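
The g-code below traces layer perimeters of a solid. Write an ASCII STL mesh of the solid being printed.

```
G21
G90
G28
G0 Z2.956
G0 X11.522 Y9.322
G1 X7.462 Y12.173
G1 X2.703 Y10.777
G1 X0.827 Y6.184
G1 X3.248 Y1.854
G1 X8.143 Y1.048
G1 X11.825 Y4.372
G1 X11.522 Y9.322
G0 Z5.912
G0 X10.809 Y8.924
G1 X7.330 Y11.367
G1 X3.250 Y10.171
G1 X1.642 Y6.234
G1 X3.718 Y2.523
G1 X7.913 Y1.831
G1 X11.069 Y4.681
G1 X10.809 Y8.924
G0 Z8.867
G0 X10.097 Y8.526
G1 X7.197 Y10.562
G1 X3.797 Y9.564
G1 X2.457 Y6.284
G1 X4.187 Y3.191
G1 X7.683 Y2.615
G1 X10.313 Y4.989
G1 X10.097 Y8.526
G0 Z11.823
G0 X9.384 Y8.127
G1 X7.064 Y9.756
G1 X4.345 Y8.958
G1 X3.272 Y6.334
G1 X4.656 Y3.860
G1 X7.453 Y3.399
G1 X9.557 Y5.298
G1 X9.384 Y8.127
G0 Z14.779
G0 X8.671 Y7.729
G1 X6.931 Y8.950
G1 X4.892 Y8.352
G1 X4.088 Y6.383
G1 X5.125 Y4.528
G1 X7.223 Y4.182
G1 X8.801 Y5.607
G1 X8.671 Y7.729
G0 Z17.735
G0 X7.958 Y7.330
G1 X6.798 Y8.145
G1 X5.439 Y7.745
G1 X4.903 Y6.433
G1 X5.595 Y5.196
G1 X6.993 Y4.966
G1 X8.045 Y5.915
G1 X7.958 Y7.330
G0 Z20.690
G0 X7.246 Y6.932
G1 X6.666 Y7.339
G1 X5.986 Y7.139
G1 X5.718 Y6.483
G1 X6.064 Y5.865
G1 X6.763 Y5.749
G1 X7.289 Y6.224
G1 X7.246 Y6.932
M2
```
solid part
  facet normal 0.0000 0.0000 -1.0000
    outer loop
      vertex 2.156 11.383 0.000
      vertex 7.595 12.979 0.000
      vertex 12.235 9.721 0.000
    endloop
  endfacet
  facet normal 0.0000 0.0000 -1.0000
    outer loop
      vertex 0.012 6.134 0.000
      vertex 2.156 11.383 0.000
      vertex 12.235 9.721 0.000
    endloop
  endfacet
  facet normal 0.0000 0.0000 -1.0000
    outer loop
      vertex 2.779 1.186 0.000
      vertex 0.012 6.134 0.000
      vertex 12.235 9.721 0.000
    endloop
  endfacet
  facet normal 0.0000 0.0000 -1.0000
    outer loop
      vertex 8.373 0.264 0.000
      vertex 2.779 1.186 0.000
      vertex 12.235 9.721 0.000
    endloop
  endfacet
  facet normal 0.0000 0.0000 -1.0000
    outer loop
      vertex 12.581 4.063 0.000
      vertex 8.373 0.264 0.000
      vertex 12.235 9.721 0.000
    endloop
  endfacet
  facet normal 0.5576 0.7942 0.2415
    outer loop
      vertex 12.235 9.721 0.000
      vertex 7.595 12.979 0.000
      vertex 6.533 6.533 23.646
    endloop
  endfacet
  facet normal -0.2732 0.9311 0.2416
    outer loop
      vertex 7.595 12.979 0.000
      vertex 2.156 11.383 0.000
      vertex 6.533 6.533 23.646
    endloop
  endfacet
  facet normal -0.8983 0.3669 0.2415
    outer loop
      vertex 2.156 11.383 0.000
      vertex 0.012 6.134 0.000
      vertex 6.533 6.533 23.646
    endloop
  endfacet
  facet normal -0.8470 -0.4736 0.2416
    outer loop
      vertex 0.012 6.134 0.000
      vertex 2.779 1.186 0.000
      vertex 6.533 6.533 23.646
    endloop
  endfacet
  facet normal -0.1578 -0.9575 0.2416
    outer loop
      vertex 2.779 1.186 0.000
      vertex 8.373 0.264 0.000
      vertex 6.533 6.533 23.646
    endloop
  endfacet
  facet normal 0.6503 -0.7203 0.2416
    outer loop
      vertex 8.373 0.264 0.000
      vertex 12.581 4.063 0.000
      vertex 6.533 6.533 23.646
    endloop
  endfacet
  facet normal 0.9686 0.0592 0.2415
    outer loop
      vertex 12.581 4.063 0.000
      vertex 12.235 9.721 0.000
      vertex 6.533 6.533 23.646
    endloop
  endfacet
endsolid part

The G0 Z moves step by Δz≈2.956 mm. The G1 loops shrink linearly with z, so the solid tapers from its base footprint up to z≈23.6. Closing with a flat bottom cap and the tapered top and triangulating gives 12 facets — a regular 7-sided pyramid, base circumscribed radius ≈ 6.53 mm, apex at z ≈ 23.6 mm.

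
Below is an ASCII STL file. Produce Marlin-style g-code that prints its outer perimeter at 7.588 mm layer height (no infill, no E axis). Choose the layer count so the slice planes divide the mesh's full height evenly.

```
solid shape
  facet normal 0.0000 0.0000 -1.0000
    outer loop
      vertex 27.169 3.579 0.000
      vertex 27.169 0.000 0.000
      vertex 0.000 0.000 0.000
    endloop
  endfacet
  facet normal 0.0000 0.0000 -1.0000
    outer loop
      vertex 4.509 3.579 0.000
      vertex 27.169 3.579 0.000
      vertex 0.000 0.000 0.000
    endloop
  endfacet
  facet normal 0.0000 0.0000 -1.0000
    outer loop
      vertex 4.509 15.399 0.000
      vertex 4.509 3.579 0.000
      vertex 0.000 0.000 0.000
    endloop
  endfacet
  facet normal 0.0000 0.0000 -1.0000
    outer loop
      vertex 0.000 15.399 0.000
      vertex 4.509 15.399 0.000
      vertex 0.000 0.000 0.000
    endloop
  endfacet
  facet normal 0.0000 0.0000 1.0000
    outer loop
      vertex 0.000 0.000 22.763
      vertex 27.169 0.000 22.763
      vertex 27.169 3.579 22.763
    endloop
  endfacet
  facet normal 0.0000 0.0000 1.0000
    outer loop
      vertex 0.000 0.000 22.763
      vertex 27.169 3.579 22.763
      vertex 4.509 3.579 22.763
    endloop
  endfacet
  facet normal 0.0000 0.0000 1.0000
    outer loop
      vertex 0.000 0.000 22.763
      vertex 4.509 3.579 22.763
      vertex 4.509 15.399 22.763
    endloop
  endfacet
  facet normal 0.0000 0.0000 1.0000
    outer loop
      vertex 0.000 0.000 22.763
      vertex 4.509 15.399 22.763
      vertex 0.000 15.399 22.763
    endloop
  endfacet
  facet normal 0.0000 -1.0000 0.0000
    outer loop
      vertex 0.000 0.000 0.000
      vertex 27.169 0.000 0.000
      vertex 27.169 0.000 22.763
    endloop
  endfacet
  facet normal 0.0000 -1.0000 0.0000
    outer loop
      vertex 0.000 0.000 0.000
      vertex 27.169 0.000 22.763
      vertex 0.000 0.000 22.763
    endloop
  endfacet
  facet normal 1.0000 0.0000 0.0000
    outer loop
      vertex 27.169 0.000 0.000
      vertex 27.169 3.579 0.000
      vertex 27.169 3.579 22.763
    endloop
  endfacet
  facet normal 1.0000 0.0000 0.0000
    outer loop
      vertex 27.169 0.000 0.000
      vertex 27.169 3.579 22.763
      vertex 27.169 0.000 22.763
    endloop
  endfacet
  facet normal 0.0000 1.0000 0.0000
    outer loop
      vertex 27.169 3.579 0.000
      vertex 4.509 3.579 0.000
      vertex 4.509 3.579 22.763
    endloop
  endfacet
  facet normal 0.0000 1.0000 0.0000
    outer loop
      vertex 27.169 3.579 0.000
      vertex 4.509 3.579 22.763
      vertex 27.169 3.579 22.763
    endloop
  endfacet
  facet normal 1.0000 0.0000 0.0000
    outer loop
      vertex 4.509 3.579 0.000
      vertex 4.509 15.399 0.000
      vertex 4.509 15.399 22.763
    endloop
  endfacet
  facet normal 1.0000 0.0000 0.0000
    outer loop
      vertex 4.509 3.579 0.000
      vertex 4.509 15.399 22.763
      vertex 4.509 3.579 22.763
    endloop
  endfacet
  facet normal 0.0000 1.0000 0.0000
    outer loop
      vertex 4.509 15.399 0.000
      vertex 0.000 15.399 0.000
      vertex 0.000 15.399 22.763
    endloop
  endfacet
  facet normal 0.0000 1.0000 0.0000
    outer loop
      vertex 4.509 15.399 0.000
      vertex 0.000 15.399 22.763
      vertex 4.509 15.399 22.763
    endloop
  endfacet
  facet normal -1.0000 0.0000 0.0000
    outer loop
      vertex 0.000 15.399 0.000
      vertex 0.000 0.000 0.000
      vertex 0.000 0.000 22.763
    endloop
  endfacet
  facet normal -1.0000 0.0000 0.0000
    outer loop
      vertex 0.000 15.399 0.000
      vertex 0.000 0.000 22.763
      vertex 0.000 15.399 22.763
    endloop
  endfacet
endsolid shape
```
; perimeter-only toolpath
G21 ; units = mm
G90 ; absolute positioning
G28 ; home
; layer 1
G0 Z7.588
G0 X0.000 Y0.000
G1 X27.169 Y0.000
G1 X27.169 Y3.579
G1 X4.509 Y3.579
G1 X4.509 Y15.399
G1 X0.000 Y15.399
G1 X0.000 Y0.000
; layer 2
G0 Z15.175
G0 X0.000 Y0.000
G1 X27.169 Y0.000
G1 X27.169 Y3.579
G1 X4.509 Y3.579
G1 X4.509 Y15.399
G1 X0.000 Y15.399
G1 X0.000 Y0.000
; layer 3
G0 Z22.763
G0 X0.000 Y0.000
G1 X27.169 Y0.000
G1 X27.169 Y3.579
G1 X4.509 Y3.579
G1 X4.509 Y15.399
G1 X0.000 Y15.399
G1 X0.000 Y0.000
M2 ; end

The solid is an L-shaped prism: outer 27.2 × 15.4 mm, arm thicknesses ≈ 3.58 mm (horizontal) and 4.51 mm (vertical), extruded 22.8 mm in z. Slicing at Δz = 7.588 mm — 3 equal slices spanning the solid's height, so layer i sits at z = i·h/3 — gives 3 non-empty perimeters. Each is a 6-segment closed polygon; G0 lifts to the layer z and rapids to the start vertex, then G1 traces the edges.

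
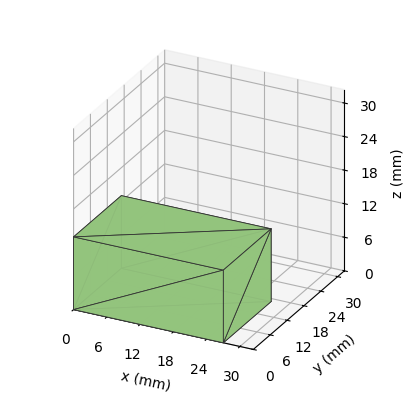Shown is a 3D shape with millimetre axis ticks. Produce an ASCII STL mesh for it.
Reading the render: the shape is a rectangular box, roughly 27 × 17 mm footprint and 13 mm tall (dimensions read to the nearest mm from the axis ticks). For the STL, each face is triangulated and given an outward normal.

solid part
  facet normal 0.0000 0.0000 -1.0000
    outer loop
      vertex 27.00 17.00 0.00
      vertex 27.00 0.00 0.00
      vertex 0.00 0.00 0.00
    endloop
  endfacet
  facet normal 0.0000 0.0000 -1.0000
    outer loop
      vertex 0.00 17.00 0.00
      vertex 27.00 17.00 0.00
      vertex 0.00 0.00 0.00
    endloop
  endfacet
  facet normal 0.0000 0.0000 1.0000
    outer loop
      vertex 0.00 0.00 13.00
      vertex 27.00 0.00 13.00
      vertex 27.00 17.00 13.00
    endloop
  endfacet
  facet normal 0.0000 0.0000 1.0000
    outer loop
      vertex 0.00 0.00 13.00
      vertex 27.00 17.00 13.00
      vertex 0.00 17.00 13.00
    endloop
  endfacet
  facet normal 0.0000 -1.0000 0.0000
    outer loop
      vertex 0.00 0.00 0.00
      vertex 27.00 0.00 0.00
      vertex 27.00 0.00 13.00
    endloop
  endfacet
  facet normal 0.0000 -1.0000 0.0000
    outer loop
      vertex 0.00 0.00 0.00
      vertex 27.00 0.00 13.00
      vertex 0.00 0.00 13.00
    endloop
  endfacet
  facet normal 0.0000 1.0000 0.0000
    outer loop
      vertex 27.00 17.00 13.00
      vertex 27.00 17.00 0.00
      vertex 0.00 17.00 0.00
    endloop
  endfacet
  facet normal 0.0000 1.0000 0.0000
    outer loop
      vertex 0.00 17.00 13.00
      vertex 27.00 17.00 13.00
      vertex 0.00 17.00 0.00
    endloop
  endfacet
  facet normal -1.0000 0.0000 0.0000
    outer loop
      vertex 0.00 17.00 13.00
      vertex 0.00 17.00 0.00
      vertex 0.00 0.00 0.00
    endloop
  endfacet
  facet normal -1.0000 0.0000 0.0000
    outer loop
      vertex 0.00 0.00 13.00
      vertex 0.00 17.00 13.00
      vertex 0.00 0.00 0.00
    endloop
  endfacet
  facet normal 1.0000 0.0000 0.0000
    outer loop
      vertex 27.00 0.00 0.00
      vertex 27.00 17.00 0.00
      vertex 27.00 17.00 13.00
    endloop
  endfacet
  facet normal 1.0000 0.0000 0.0000
    outer loop
      vertex 27.00 0.00 0.00
      vertex 27.00 17.00 13.00
      vertex 27.00 0.00 13.00
    endloop
  endfacet
endsolid part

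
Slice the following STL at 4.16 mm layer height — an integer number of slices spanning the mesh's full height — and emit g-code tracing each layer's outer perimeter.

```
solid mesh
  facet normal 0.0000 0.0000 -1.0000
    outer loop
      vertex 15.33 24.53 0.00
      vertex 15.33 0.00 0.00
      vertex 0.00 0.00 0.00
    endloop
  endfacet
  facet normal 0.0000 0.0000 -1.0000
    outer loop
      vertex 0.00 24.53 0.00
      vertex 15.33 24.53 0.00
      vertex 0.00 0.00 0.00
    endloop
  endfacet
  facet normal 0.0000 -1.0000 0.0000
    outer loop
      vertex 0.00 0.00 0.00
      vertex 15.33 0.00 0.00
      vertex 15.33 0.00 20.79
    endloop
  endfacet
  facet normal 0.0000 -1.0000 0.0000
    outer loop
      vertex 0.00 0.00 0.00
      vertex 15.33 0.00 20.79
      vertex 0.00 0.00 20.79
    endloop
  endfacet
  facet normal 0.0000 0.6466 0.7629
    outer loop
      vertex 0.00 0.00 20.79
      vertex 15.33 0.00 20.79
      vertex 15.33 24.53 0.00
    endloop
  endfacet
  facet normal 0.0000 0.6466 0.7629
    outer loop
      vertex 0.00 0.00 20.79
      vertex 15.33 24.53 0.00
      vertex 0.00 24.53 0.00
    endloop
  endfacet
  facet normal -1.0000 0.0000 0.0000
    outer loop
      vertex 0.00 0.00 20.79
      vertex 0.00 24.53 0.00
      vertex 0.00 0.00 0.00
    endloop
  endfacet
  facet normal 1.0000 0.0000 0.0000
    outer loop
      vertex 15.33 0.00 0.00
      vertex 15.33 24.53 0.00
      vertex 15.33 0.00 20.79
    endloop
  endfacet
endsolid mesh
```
; perimeter-only toolpath
G21 ; units = mm
G90 ; absolute positioning
G28 ; home
; layer 1
G0 Z4.16
G0 X0.00 Y0.00
G1 X15.33 Y0.00
G1 X15.33 Y19.62
G1 X0.00 Y19.62
G1 X0.00 Y0.00
; layer 2
G0 Z8.32
G0 X0.00 Y0.00
G1 X15.33 Y0.00
G1 X15.33 Y14.72
G1 X0.00 Y14.72
G1 X0.00 Y0.00
; layer 3
G0 Z12.47
G0 X0.00 Y0.00
G1 X15.33 Y0.00
G1 X15.33 Y9.81
G1 X0.00 Y9.81
G1 X0.00 Y0.00
; layer 4
G0 Z16.63
G0 X0.00 Y0.00
G1 X15.33 Y0.00
G1 X15.33 Y4.91
G1 X0.00 Y4.91
G1 X0.00 Y0.00
M2 ; end

The solid is a wedge (ramp): 15.3 × 24.5 mm base, rising to 20.8 mm along the y=0 edge and sloping linearly to z=0 at y=24.5. Slicing at Δz = 4.16 mm — 5 equal slices spanning the solid's height, so layer i sits at z = i·h/5 — gives 4 non-empty perimeters. Each is a 4-segment closed polygon; G0 lifts to the layer z and rapids to the start vertex, then G1 traces the edges. The cross-section shrinks linearly with z (the slice at the apex is degenerate and omitted).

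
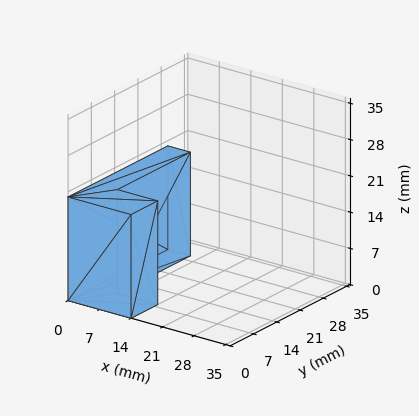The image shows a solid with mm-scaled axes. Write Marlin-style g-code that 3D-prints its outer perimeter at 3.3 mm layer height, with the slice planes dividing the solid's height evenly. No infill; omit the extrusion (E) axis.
Reading the render: the shape is an L-shaped prism: outer 14 × 30 mm, arm thicknesses ≈ 8 mm (horizontal) and 5 mm (vertical), extruded 20 mm in z (dimensions read to the nearest mm from the axis ticks). For the g-code, the solid's height is divided into equal slices at the stated Δz and each level perimeter traced with G1 moves after a G0 lift.

; perimeter-only toolpath
G21 ; units = mm
G90 ; absolute positioning
G28 ; home
; layer 1
G0 Z3.3
G0 X0.0 Y0.0
G1 X14.0 Y0.0
G1 X14.0 Y8.0
G1 X5.0 Y8.0
G1 X5.0 Y30.0
G1 X0.0 Y30.0
G1 X0.0 Y0.0
; layer 2
G0 Z6.7
G0 X0.0 Y0.0
G1 X14.0 Y0.0
G1 X14.0 Y8.0
G1 X5.0 Y8.0
G1 X5.0 Y30.0
G1 X0.0 Y30.0
G1 X0.0 Y0.0
; layer 3
G0 Z10.0
G0 X0.0 Y0.0
G1 X14.0 Y0.0
G1 X14.0 Y8.0
G1 X5.0 Y8.0
G1 X5.0 Y30.0
G1 X0.0 Y30.0
G1 X0.0 Y0.0
; layer 4
G0 Z13.3
G0 X0.0 Y0.0
G1 X14.0 Y0.0
G1 X14.0 Y8.0
G1 X5.0 Y8.0
G1 X5.0 Y30.0
G1 X0.0 Y30.0
G1 X0.0 Y0.0
; layer 5
G0 Z16.7
G0 X0.0 Y0.0
G1 X14.0 Y0.0
G1 X14.0 Y8.0
G1 X5.0 Y8.0
G1 X5.0 Y30.0
G1 X0.0 Y30.0
G1 X0.0 Y0.0
; layer 6
G0 Z20.0
G0 X0.0 Y0.0
G1 X14.0 Y0.0
G1 X14.0 Y8.0
G1 X5.0 Y8.0
G1 X5.0 Y30.0
G1 X0.0 Y30.0
G1 X0.0 Y0.0
M2 ; end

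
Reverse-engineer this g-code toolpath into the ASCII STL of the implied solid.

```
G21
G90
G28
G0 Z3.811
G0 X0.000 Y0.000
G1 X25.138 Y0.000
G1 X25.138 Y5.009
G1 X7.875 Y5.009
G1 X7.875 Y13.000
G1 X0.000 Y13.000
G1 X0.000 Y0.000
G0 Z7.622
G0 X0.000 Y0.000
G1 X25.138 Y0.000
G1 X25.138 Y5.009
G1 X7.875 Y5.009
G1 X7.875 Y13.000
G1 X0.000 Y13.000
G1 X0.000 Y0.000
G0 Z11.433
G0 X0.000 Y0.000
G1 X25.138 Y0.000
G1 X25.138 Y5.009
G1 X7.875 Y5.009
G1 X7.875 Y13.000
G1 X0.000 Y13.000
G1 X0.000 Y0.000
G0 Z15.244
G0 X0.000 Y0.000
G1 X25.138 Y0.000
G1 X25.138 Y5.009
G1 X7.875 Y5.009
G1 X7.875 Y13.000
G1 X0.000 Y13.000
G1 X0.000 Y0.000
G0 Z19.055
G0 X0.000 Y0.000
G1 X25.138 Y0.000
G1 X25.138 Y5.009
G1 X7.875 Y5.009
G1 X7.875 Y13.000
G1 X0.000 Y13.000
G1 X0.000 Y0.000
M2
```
solid part
  facet normal 0.0000 0.0000 -1.0000
    outer loop
      vertex 25.138 5.009 0.000
      vertex 25.138 0.000 0.000
      vertex 0.000 0.000 0.000
    endloop
  endfacet
  facet normal 0.0000 0.0000 -1.0000
    outer loop
      vertex 7.875 5.009 0.000
      vertex 25.138 5.009 0.000
      vertex 0.000 0.000 0.000
    endloop
  endfacet
  facet normal 0.0000 0.0000 -1.0000
    outer loop
      vertex 7.875 13.000 0.000
      vertex 7.875 5.009 0.000
      vertex 0.000 0.000 0.000
    endloop
  endfacet
  facet normal 0.0000 0.0000 -1.0000
    outer loop
      vertex 0.000 13.000 0.000
      vertex 7.875 13.000 0.000
      vertex 0.000 0.000 0.000
    endloop
  endfacet
  facet normal 0.0000 0.0000 1.0000
    outer loop
      vertex 0.000 0.000 19.055
      vertex 25.138 0.000 19.055
      vertex 25.138 5.009 19.055
    endloop
  endfacet
  facet normal 0.0000 0.0000 1.0000
    outer loop
      vertex 0.000 0.000 19.055
      vertex 25.138 5.009 19.055
      vertex 7.875 5.009 19.055
    endloop
  endfacet
  facet normal 0.0000 0.0000 1.0000
    outer loop
      vertex 0.000 0.000 19.055
      vertex 7.875 5.009 19.055
      vertex 7.875 13.000 19.055
    endloop
  endfacet
  facet normal 0.0000 0.0000 1.0000
    outer loop
      vertex 0.000 0.000 19.055
      vertex 7.875 13.000 19.055
      vertex 0.000 13.000 19.055
    endloop
  endfacet
  facet normal 0.0000 -1.0000 0.0000
    outer loop
      vertex 0.000 0.000 0.000
      vertex 25.138 0.000 0.000
      vertex 25.138 0.000 19.055
    endloop
  endfacet
  facet normal 0.0000 -1.0000 0.0000
    outer loop
      vertex 0.000 0.000 0.000
      vertex 25.138 0.000 19.055
      vertex 0.000 0.000 19.055
    endloop
  endfacet
  facet normal 1.0000 0.0000 0.0000
    outer loop
      vertex 25.138 0.000 0.000
      vertex 25.138 5.009 0.000
      vertex 25.138 5.009 19.055
    endloop
  endfacet
  facet normal 1.0000 0.0000 0.0000
    outer loop
      vertex 25.138 0.000 0.000
      vertex 25.138 5.009 19.055
      vertex 25.138 0.000 19.055
    endloop
  endfacet
  facet normal 0.0000 1.0000 0.0000
    outer loop
      vertex 25.138 5.009 0.000
      vertex 7.875 5.009 0.000
      vertex 7.875 5.009 19.055
    endloop
  endfacet
  facet normal 0.0000 1.0000 0.0000
    outer loop
      vertex 25.138 5.009 0.000
      vertex 7.875 5.009 19.055
      vertex 25.138 5.009 19.055
    endloop
  endfacet
  facet normal 1.0000 0.0000 0.0000
    outer loop
      vertex 7.875 5.009 0.000
      vertex 7.875 13.000 0.000
      vertex 7.875 13.000 19.055
    endloop
  endfacet
  facet normal 1.0000 0.0000 0.0000
    outer loop
      vertex 7.875 5.009 0.000
      vertex 7.875 13.000 19.055
      vertex 7.875 5.009 19.055
    endloop
  endfacet
  facet normal 0.0000 1.0000 0.0000
    outer loop
      vertex 7.875 13.000 0.000
      vertex 0.000 13.000 0.000
      vertex 0.000 13.000 19.055
    endloop
  endfacet
  facet normal 0.0000 1.0000 0.0000
    outer loop
      vertex 7.875 13.000 0.000
      vertex 0.000 13.000 19.055
      vertex 7.875 13.000 19.055
    endloop
  endfacet
  facet normal -1.0000 0.0000 0.0000
    outer loop
      vertex 0.000 13.000 0.000
      vertex 0.000 0.000 0.000
      vertex 0.000 0.000 19.055
    endloop
  endfacet
  facet normal -1.0000 0.0000 0.0000
    outer loop
      vertex 0.000 13.000 0.000
      vertex 0.000 0.000 19.055
      vertex 0.000 13.000 19.055
    endloop
  endfacet
endsolid part

The G0 Z moves step by Δz≈3.811 mm. Every layer's G1 loop is the same polygon, so the solid is a straight extrusion of it from z=0 to z≈19.1. Closing with flat bottom and top caps and triangulating gives 20 facets — an L-shaped prism: outer 25.1 × 13 mm, arm thicknesses ≈ 5.01 mm (horizontal) and 7.88 mm (vertical), extruded 19.1 mm in z.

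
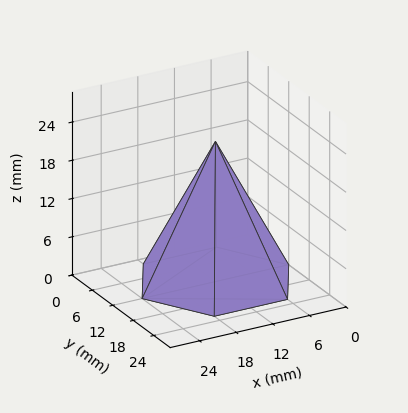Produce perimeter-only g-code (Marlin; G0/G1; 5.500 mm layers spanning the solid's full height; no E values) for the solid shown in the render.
Reading the render: the shape is a regular 6-sided pyramid, base circumscribed radius ≈ 12 mm, apex at z ≈ 22 mm (dimensions read to the nearest mm from the axis ticks). For the g-code, the solid's height is divided into equal slices at the stated Δz and each level perimeter traced with G1 moves after a G0 lift.

; perimeter-only toolpath
G21 ; units = mm
G90 ; absolute positioning
G28 ; home
; layer 1
G0 Z5.500
G0 X21.000 Y12.000
G1 X16.500 Y19.794
G1 X7.500 Y19.794
G1 X3.000 Y12.000
G1 X7.500 Y4.206
G1 X16.500 Y4.206
G1 X21.000 Y12.000
; layer 2
G0 Z11.000
G0 X18.000 Y12.000
G1 X15.000 Y17.196
G1 X9.000 Y17.196
G1 X6.000 Y12.000
G1 X9.000 Y6.804
G1 X15.000 Y6.804
G1 X18.000 Y12.000
; layer 3
G0 Z16.500
G0 X15.000 Y12.000
G1 X13.500 Y14.598
G1 X10.500 Y14.598
G1 X9.000 Y12.000
G1 X10.500 Y9.402
G1 X13.500 Y9.402
G1 X15.000 Y12.000
M2 ; end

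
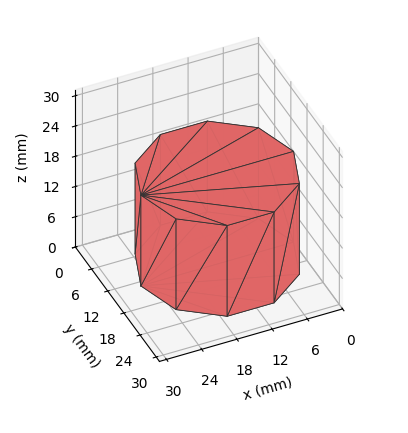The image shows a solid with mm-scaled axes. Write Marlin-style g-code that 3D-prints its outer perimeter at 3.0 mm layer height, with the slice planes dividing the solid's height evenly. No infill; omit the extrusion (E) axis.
Reading the render: the shape is a regular 10-sided prism (a cylinder approximated with 10 flat sides), circumscribed radius ≈ 13 mm, height ≈ 18 mm (dimensions read to the nearest mm from the axis ticks). For the g-code, the solid's height is divided into equal slices at the stated Δz and each level perimeter traced with G1 moves after a G0 lift.

; perimeter-only toolpath
G21 ; units = mm
G90 ; absolute positioning
G28 ; home
; layer 1
G0 Z3.0
G0 X26.0 Y13.0
G1 X23.5 Y20.6
G1 X17.0 Y25.4
G1 X9.0 Y25.4
G1 X2.5 Y20.6
G1 X0.0 Y13.0
G1 X2.5 Y5.4
G1 X9.0 Y0.6
G1 X17.0 Y0.6
G1 X23.5 Y5.4
G1 X26.0 Y13.0
; layer 2
G0 Z6.0
G0 X26.0 Y13.0
G1 X23.5 Y20.6
G1 X17.0 Y25.4
G1 X9.0 Y25.4
G1 X2.5 Y20.6
G1 X0.0 Y13.0
G1 X2.5 Y5.4
G1 X9.0 Y0.6
G1 X17.0 Y0.6
G1 X23.5 Y5.4
G1 X26.0 Y13.0
; layer 3
G0 Z9.0
G0 X26.0 Y13.0
G1 X23.5 Y20.6
G1 X17.0 Y25.4
G1 X9.0 Y25.4
G1 X2.5 Y20.6
G1 X0.0 Y13.0
G1 X2.5 Y5.4
G1 X9.0 Y0.6
G1 X17.0 Y0.6
G1 X23.5 Y5.4
G1 X26.0 Y13.0
; layer 4
G0 Z12.0
G0 X26.0 Y13.0
G1 X23.5 Y20.6
G1 X17.0 Y25.4
G1 X9.0 Y25.4
G1 X2.5 Y20.6
G1 X0.0 Y13.0
G1 X2.5 Y5.4
G1 X9.0 Y0.6
G1 X17.0 Y0.6
G1 X23.5 Y5.4
G1 X26.0 Y13.0
; layer 5
G0 Z15.0
G0 X26.0 Y13.0
G1 X23.5 Y20.6
G1 X17.0 Y25.4
G1 X9.0 Y25.4
G1 X2.5 Y20.6
G1 X0.0 Y13.0
G1 X2.5 Y5.4
G1 X9.0 Y0.6
G1 X17.0 Y0.6
G1 X23.5 Y5.4
G1 X26.0 Y13.0
; layer 6
G0 Z18.0
G0 X26.0 Y13.0
G1 X23.5 Y20.6
G1 X17.0 Y25.4
G1 X9.0 Y25.4
G1 X2.5 Y20.6
G1 X0.0 Y13.0
G1 X2.5 Y5.4
G1 X9.0 Y0.6
G1 X17.0 Y0.6
G1 X23.5 Y5.4
G1 X26.0 Y13.0
M2 ; end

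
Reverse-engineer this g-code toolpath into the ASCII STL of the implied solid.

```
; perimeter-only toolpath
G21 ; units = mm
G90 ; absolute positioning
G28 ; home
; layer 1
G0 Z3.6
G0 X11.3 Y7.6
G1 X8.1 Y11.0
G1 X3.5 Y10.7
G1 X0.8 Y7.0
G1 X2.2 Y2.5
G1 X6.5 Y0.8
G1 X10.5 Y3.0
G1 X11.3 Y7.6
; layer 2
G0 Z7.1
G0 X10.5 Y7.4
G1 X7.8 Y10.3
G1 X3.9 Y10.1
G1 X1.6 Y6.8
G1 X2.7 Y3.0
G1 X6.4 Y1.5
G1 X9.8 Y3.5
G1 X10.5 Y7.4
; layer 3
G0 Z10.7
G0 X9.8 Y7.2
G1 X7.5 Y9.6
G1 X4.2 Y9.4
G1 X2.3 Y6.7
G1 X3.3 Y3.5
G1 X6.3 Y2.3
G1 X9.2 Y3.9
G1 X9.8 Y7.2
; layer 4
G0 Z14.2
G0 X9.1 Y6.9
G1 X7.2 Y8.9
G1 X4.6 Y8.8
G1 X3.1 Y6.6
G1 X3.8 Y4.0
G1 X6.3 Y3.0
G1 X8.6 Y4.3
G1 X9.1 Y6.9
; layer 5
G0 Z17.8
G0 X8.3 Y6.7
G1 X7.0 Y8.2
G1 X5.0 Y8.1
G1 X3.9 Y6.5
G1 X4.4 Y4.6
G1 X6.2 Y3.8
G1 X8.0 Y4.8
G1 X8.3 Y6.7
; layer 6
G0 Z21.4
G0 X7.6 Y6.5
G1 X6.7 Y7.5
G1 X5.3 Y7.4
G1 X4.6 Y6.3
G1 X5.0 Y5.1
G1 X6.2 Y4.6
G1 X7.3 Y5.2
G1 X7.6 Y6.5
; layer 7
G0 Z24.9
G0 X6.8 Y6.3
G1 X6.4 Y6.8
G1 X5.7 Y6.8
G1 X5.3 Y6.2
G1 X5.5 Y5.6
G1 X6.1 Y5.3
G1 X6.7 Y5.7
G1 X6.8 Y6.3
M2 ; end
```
solid part
  facet normal 0.0000 0.0000 -1.0000
    outer loop
      vertex 3.1 11.4 0.0
      vertex 8.4 11.7 0.0
      vertex 12.0 7.8 0.0
    endloop
  endfacet
  facet normal 0.0000 0.0000 -1.0000
    outer loop
      vertex 0.1 7.1 0.0
      vertex 3.1 11.4 0.0
      vertex 12.0 7.8 0.0
    endloop
  endfacet
  facet normal 0.0000 0.0000 -1.0000
    outer loop
      vertex 1.6 2.0 0.0
      vertex 0.1 7.1 0.0
      vertex 12.0 7.8 0.0
    endloop
  endfacet
  facet normal 0.0000 0.0000 -1.0000
    outer loop
      vertex 6.5 0.0 0.0
      vertex 1.6 2.0 0.0
      vertex 12.0 7.8 0.0
    endloop
  endfacet
  facet normal 0.0000 0.0000 -1.0000
    outer loop
      vertex 11.1 2.6 0.0
      vertex 6.5 0.0 0.0
      vertex 12.0 7.8 0.0
    endloop
  endfacet
  facet normal 0.7215 0.6660 0.1891
    outer loop
      vertex 12.0 7.8 0.0
      vertex 8.4 11.7 0.0
      vertex 6.1 6.1 28.5
    endloop
  endfacet
  facet normal -0.0555 0.9806 0.1882
    outer loop
      vertex 8.4 11.7 0.0
      vertex 3.1 11.4 0.0
      vertex 6.1 6.1 28.5
    endloop
  endfacet
  facet normal -0.8053 0.5618 0.1893
    outer loop
      vertex 3.1 11.4 0.0
      vertex 0.1 7.1 0.0
      vertex 6.1 6.1 28.5
    endloop
  endfacet
  facet normal -0.9421 -0.2771 0.1886
    outer loop
      vertex 0.1 7.1 0.0
      vertex 1.6 2.0 0.0
      vertex 6.1 6.1 28.5
    endloop
  endfacet
  facet normal -0.3711 -0.9091 0.1894
    outer loop
      vertex 1.6 2.0 0.0
      vertex 6.5 0.0 0.0
      vertex 6.1 6.1 28.5
    endloop
  endfacet
  facet normal 0.4831 -0.8548 0.1897
    outer loop
      vertex 6.5 0.0 0.0
      vertex 11.1 2.6 0.0
      vertex 6.1 6.1 28.5
    endloop
  endfacet
  facet normal 0.9673 -0.1674 0.1903
    outer loop
      vertex 11.1 2.6 0.0
      vertex 12.0 7.8 0.0
      vertex 6.1 6.1 28.5
    endloop
  endfacet
endsolid part

The G0 Z moves step by Δz≈3.6 mm. The G1 loops shrink linearly with z, so the solid tapers from its base footprint up to z≈28.5. Closing with a flat bottom cap and the tapered top and triangulating gives 12 facets — a regular 7-sided pyramid, base circumscribed radius ≈ 6.1 mm, apex at z ≈ 28.5 mm.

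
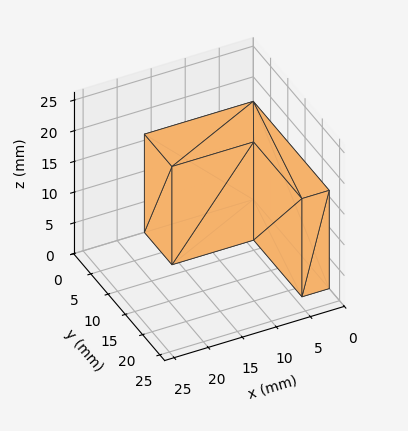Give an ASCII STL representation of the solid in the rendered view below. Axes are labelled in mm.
Reading the render: the shape is an L-shaped prism: outer 16 × 22 mm, arm thicknesses ≈ 8 mm (horizontal) and 4 mm (vertical), extruded 16 mm in z (dimensions read to the nearest mm from the axis ticks). For the STL, each face is triangulated and given an outward normal.

solid part
  facet normal 0.0000 0.0000 -1.0000
    outer loop
      vertex 16.00 8.00 0.00
      vertex 16.00 0.00 0.00
      vertex 0.00 0.00 0.00
    endloop
  endfacet
  facet normal 0.0000 0.0000 -1.0000
    outer loop
      vertex 4.00 8.00 0.00
      vertex 16.00 8.00 0.00
      vertex 0.00 0.00 0.00
    endloop
  endfacet
  facet normal 0.0000 0.0000 -1.0000
    outer loop
      vertex 4.00 22.00 0.00
      vertex 4.00 8.00 0.00
      vertex 0.00 0.00 0.00
    endloop
  endfacet
  facet normal 0.0000 0.0000 -1.0000
    outer loop
      vertex 0.00 22.00 0.00
      vertex 4.00 22.00 0.00
      vertex 0.00 0.00 0.00
    endloop
  endfacet
  facet normal 0.0000 0.0000 1.0000
    outer loop
      vertex 0.00 0.00 16.00
      vertex 16.00 0.00 16.00
      vertex 16.00 8.00 16.00
    endloop
  endfacet
  facet normal 0.0000 0.0000 1.0000
    outer loop
      vertex 0.00 0.00 16.00
      vertex 16.00 8.00 16.00
      vertex 4.00 8.00 16.00
    endloop
  endfacet
  facet normal 0.0000 0.0000 1.0000
    outer loop
      vertex 0.00 0.00 16.00
      vertex 4.00 8.00 16.00
      vertex 4.00 22.00 16.00
    endloop
  endfacet
  facet normal 0.0000 0.0000 1.0000
    outer loop
      vertex 0.00 0.00 16.00
      vertex 4.00 22.00 16.00
      vertex 0.00 22.00 16.00
    endloop
  endfacet
  facet normal 0.0000 -1.0000 0.0000
    outer loop
      vertex 0.00 0.00 0.00
      vertex 16.00 0.00 0.00
      vertex 16.00 0.00 16.00
    endloop
  endfacet
  facet normal 0.0000 -1.0000 0.0000
    outer loop
      vertex 0.00 0.00 0.00
      vertex 16.00 0.00 16.00
      vertex 0.00 0.00 16.00
    endloop
  endfacet
  facet normal 1.0000 0.0000 0.0000
    outer loop
      vertex 16.00 0.00 0.00
      vertex 16.00 8.00 0.00
      vertex 16.00 8.00 16.00
    endloop
  endfacet
  facet normal 1.0000 0.0000 0.0000
    outer loop
      vertex 16.00 0.00 0.00
      vertex 16.00 8.00 16.00
      vertex 16.00 0.00 16.00
    endloop
  endfacet
  facet normal 0.0000 1.0000 0.0000
    outer loop
      vertex 16.00 8.00 0.00
      vertex 4.00 8.00 0.00
      vertex 4.00 8.00 16.00
    endloop
  endfacet
  facet normal 0.0000 1.0000 0.0000
    outer loop
      vertex 16.00 8.00 0.00
      vertex 4.00 8.00 16.00
      vertex 16.00 8.00 16.00
    endloop
  endfacet
  facet normal 1.0000 0.0000 0.0000
    outer loop
      vertex 4.00 8.00 0.00
      vertex 4.00 22.00 0.00
      vertex 4.00 22.00 16.00
    endloop
  endfacet
  facet normal 1.0000 0.0000 0.0000
    outer loop
      vertex 4.00 8.00 0.00
      vertex 4.00 22.00 16.00
      vertex 4.00 8.00 16.00
    endloop
  endfacet
  facet normal 0.0000 1.0000 0.0000
    outer loop
      vertex 4.00 22.00 0.00
      vertex 0.00 22.00 0.00
      vertex 0.00 22.00 16.00
    endloop
  endfacet
  facet normal 0.0000 1.0000 0.0000
    outer loop
      vertex 4.00 22.00 0.00
      vertex 0.00 22.00 16.00
      vertex 4.00 22.00 16.00
    endloop
  endfacet
  facet normal -1.0000 0.0000 0.0000
    outer loop
      vertex 0.00 22.00 0.00
      vertex 0.00 0.00 0.00
      vertex 0.00 0.00 16.00
    endloop
  endfacet
  facet normal -1.0000 0.0000 0.0000
    outer loop
      vertex 0.00 22.00 0.00
      vertex 0.00 0.00 16.00
      vertex 0.00 22.00 16.00
    endloop
  endfacet
endsolid part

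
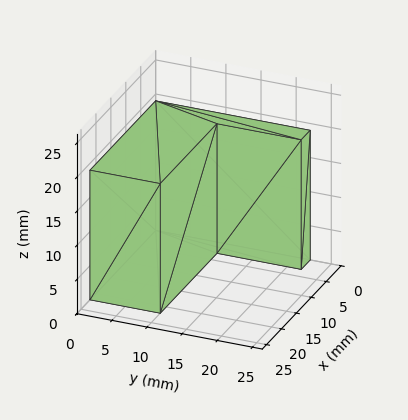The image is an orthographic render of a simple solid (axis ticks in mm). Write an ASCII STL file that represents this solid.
Reading the render: the shape is an L-shaped prism: outer 22 × 22 mm, arm thicknesses ≈ 10 mm (horizontal) and 3 mm (vertical), extruded 19 mm in z (dimensions read to the nearest mm from the axis ticks). For the STL, each face is triangulated and given an outward normal.

solid part
  facet normal 0.0000 0.0000 -1.0000
    outer loop
      vertex 22.00 10.00 0.00
      vertex 22.00 0.00 0.00
      vertex 0.00 0.00 0.00
    endloop
  endfacet
  facet normal 0.0000 0.0000 -1.0000
    outer loop
      vertex 3.00 10.00 0.00
      vertex 22.00 10.00 0.00
      vertex 0.00 0.00 0.00
    endloop
  endfacet
  facet normal 0.0000 0.0000 -1.0000
    outer loop
      vertex 3.00 22.00 0.00
      vertex 3.00 10.00 0.00
      vertex 0.00 0.00 0.00
    endloop
  endfacet
  facet normal 0.0000 0.0000 -1.0000
    outer loop
      vertex 0.00 22.00 0.00
      vertex 3.00 22.00 0.00
      vertex 0.00 0.00 0.00
    endloop
  endfacet
  facet normal 0.0000 0.0000 1.0000
    outer loop
      vertex 0.00 0.00 19.00
      vertex 22.00 0.00 19.00
      vertex 22.00 10.00 19.00
    endloop
  endfacet
  facet normal 0.0000 0.0000 1.0000
    outer loop
      vertex 0.00 0.00 19.00
      vertex 22.00 10.00 19.00
      vertex 3.00 10.00 19.00
    endloop
  endfacet
  facet normal 0.0000 0.0000 1.0000
    outer loop
      vertex 0.00 0.00 19.00
      vertex 3.00 10.00 19.00
      vertex 3.00 22.00 19.00
    endloop
  endfacet
  facet normal 0.0000 0.0000 1.0000
    outer loop
      vertex 0.00 0.00 19.00
      vertex 3.00 22.00 19.00
      vertex 0.00 22.00 19.00
    endloop
  endfacet
  facet normal 0.0000 -1.0000 0.0000
    outer loop
      vertex 0.00 0.00 0.00
      vertex 22.00 0.00 0.00
      vertex 22.00 0.00 19.00
    endloop
  endfacet
  facet normal 0.0000 -1.0000 0.0000
    outer loop
      vertex 0.00 0.00 0.00
      vertex 22.00 0.00 19.00
      vertex 0.00 0.00 19.00
    endloop
  endfacet
  facet normal 1.0000 0.0000 0.0000
    outer loop
      vertex 22.00 0.00 0.00
      vertex 22.00 10.00 0.00
      vertex 22.00 10.00 19.00
    endloop
  endfacet
  facet normal 1.0000 0.0000 0.0000
    outer loop
      vertex 22.00 0.00 0.00
      vertex 22.00 10.00 19.00
      vertex 22.00 0.00 19.00
    endloop
  endfacet
  facet normal 0.0000 1.0000 0.0000
    outer loop
      vertex 22.00 10.00 0.00
      vertex 3.00 10.00 0.00
      vertex 3.00 10.00 19.00
    endloop
  endfacet
  facet normal 0.0000 1.0000 0.0000
    outer loop
      vertex 22.00 10.00 0.00
      vertex 3.00 10.00 19.00
      vertex 22.00 10.00 19.00
    endloop
  endfacet
  facet normal 1.0000 0.0000 0.0000
    outer loop
      vertex 3.00 10.00 0.00
      vertex 3.00 22.00 0.00
      vertex 3.00 22.00 19.00
    endloop
  endfacet
  facet normal 1.0000 0.0000 0.0000
    outer loop
      vertex 3.00 10.00 0.00
      vertex 3.00 22.00 19.00
      vertex 3.00 10.00 19.00
    endloop
  endfacet
  facet normal 0.0000 1.0000 0.0000
    outer loop
      vertex 3.00 22.00 0.00
      vertex 0.00 22.00 0.00
      vertex 0.00 22.00 19.00
    endloop
  endfacet
  facet normal 0.0000 1.0000 0.0000
    outer loop
      vertex 3.00 22.00 0.00
      vertex 0.00 22.00 19.00
      vertex 3.00 22.00 19.00
    endloop
  endfacet
  facet normal -1.0000 0.0000 0.0000
    outer loop
      vertex 0.00 22.00 0.00
      vertex 0.00 0.00 0.00
      vertex 0.00 0.00 19.00
    endloop
  endfacet
  facet normal -1.0000 0.0000 0.0000
    outer loop
      vertex 0.00 22.00 0.00
      vertex 0.00 0.00 19.00
      vertex 0.00 22.00 19.00
    endloop
  endfacet
endsolid part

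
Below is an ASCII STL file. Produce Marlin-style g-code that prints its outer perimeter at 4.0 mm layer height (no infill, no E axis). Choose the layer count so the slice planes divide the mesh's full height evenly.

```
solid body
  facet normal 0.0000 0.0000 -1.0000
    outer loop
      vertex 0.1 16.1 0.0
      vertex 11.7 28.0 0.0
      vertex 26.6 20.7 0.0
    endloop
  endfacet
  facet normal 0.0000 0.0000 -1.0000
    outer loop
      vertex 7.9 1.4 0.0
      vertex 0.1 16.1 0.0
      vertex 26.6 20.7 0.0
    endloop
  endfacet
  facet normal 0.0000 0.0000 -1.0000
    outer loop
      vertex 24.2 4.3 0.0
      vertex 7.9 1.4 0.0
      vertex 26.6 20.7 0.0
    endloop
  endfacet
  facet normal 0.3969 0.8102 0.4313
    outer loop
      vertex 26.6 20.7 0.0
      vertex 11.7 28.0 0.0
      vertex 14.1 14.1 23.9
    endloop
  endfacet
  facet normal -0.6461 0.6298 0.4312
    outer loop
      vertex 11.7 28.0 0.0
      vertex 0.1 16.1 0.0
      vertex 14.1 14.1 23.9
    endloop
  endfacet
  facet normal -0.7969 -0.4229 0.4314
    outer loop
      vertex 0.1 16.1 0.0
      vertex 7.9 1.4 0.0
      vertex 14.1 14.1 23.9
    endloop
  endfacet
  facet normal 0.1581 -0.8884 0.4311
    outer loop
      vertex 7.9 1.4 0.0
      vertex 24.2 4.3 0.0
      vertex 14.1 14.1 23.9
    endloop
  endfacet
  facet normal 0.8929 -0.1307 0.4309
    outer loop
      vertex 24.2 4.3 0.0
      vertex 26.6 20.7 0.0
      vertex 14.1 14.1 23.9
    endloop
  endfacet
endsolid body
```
; perimeter-only toolpath
G21 ; units = mm
G90 ; absolute positioning
G28 ; home
; layer 1
G0 Z4.0
G0 X24.5 Y19.6
G1 X12.1 Y25.7
G1 X2.4 Y15.8
G1 X8.9 Y3.5
G1 X22.5 Y5.9
G1 X24.5 Y19.6
; layer 2
G0 Z8.0
G0 X22.4 Y18.5
G1 X12.5 Y23.4
G1 X4.8 Y15.4
G1 X10.0 Y5.6
G1 X20.8 Y7.6
G1 X22.4 Y18.5
; layer 3
G0 Z11.9
G0 X20.4 Y17.4
G1 X12.9 Y21.1
G1 X7.1 Y15.1
G1 X11.0 Y7.8
G1 X19.1 Y9.2
G1 X20.4 Y17.4
; layer 4
G0 Z15.9
G0 X18.3 Y16.3
G1 X13.3 Y18.7
G1 X9.4 Y14.8
G1 X12.0 Y9.9
G1 X17.5 Y10.8
G1 X18.3 Y16.3
; layer 5
G0 Z19.9
G0 X16.2 Y15.2
G1 X13.7 Y16.4
G1 X11.8 Y14.4
G1 X13.1 Y12.0
G1 X15.8 Y12.5
G1 X16.2 Y15.2
M2 ; end

The solid is a regular 5-sided pyramid, base circumscribed radius ≈ 14.1 mm, apex at z ≈ 23.9 mm. Slicing at Δz = 4.0 mm — 6 equal slices spanning the solid's height, so layer i sits at z = i·h/6 — gives 5 non-empty perimeters. Each is a 5-segment closed polygon; G0 lifts to the layer z and rapids to the start vertex, then G1 traces the edges. The cross-section shrinks linearly with z (the slice at the apex is degenerate and omitted).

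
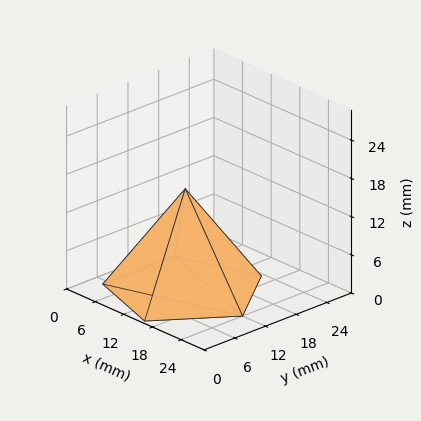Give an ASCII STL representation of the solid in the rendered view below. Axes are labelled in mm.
Reading the render: the shape is a regular 5-sided pyramid, base circumscribed radius ≈ 12 mm, apex at z ≈ 16 mm (dimensions read to the nearest mm from the axis ticks). For the STL, each face is triangulated and given an outward normal.

solid part
  facet normal 0.0000 0.0000 -1.0000
    outer loop
      vertex 2.292 19.053 0.000
      vertex 15.708 23.413 0.000
      vertex 24.000 12.000 0.000
    endloop
  endfacet
  facet normal 0.0000 0.0000 -1.0000
    outer loop
      vertex 2.292 4.947 0.000
      vertex 2.292 19.053 0.000
      vertex 24.000 12.000 0.000
    endloop
  endfacet
  facet normal 0.0000 0.0000 -1.0000
    outer loop
      vertex 15.708 0.587 0.000
      vertex 2.292 4.947 0.000
      vertex 24.000 12.000 0.000
    endloop
  endfacet
  facet normal 0.6917 0.5025 0.5187
    outer loop
      vertex 24.000 12.000 0.000
      vertex 15.708 23.413 0.000
      vertex 12.000 12.000 16.000
    endloop
  endfacet
  facet normal -0.2642 0.8131 0.5187
    outer loop
      vertex 15.708 23.413 0.000
      vertex 2.292 19.053 0.000
      vertex 12.000 12.000 16.000
    endloop
  endfacet
  facet normal -0.8549 0.0000 0.5187
    outer loop
      vertex 2.292 19.053 0.000
      vertex 2.292 4.947 0.000
      vertex 12.000 12.000 16.000
    endloop
  endfacet
  facet normal -0.2642 -0.8131 0.5187
    outer loop
      vertex 2.292 4.947 0.000
      vertex 15.708 0.587 0.000
      vertex 12.000 12.000 16.000
    endloop
  endfacet
  facet normal 0.6917 -0.5025 0.5187
    outer loop
      vertex 15.708 0.587 0.000
      vertex 24.000 12.000 0.000
      vertex 12.000 12.000 16.000
    endloop
  endfacet
endsolid part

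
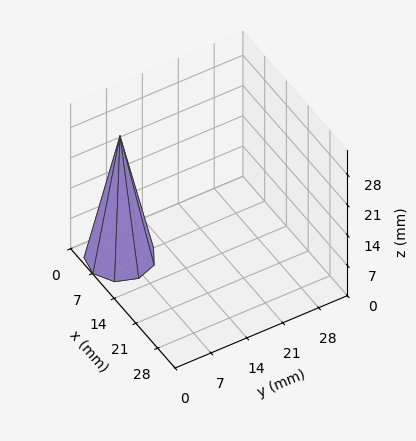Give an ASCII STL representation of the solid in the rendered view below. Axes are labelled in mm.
Reading the render: the shape is a regular 9-sided pyramid, base circumscribed radius ≈ 6 mm, apex at z ≈ 28 mm (dimensions read to the nearest mm from the axis ticks). For the STL, each face is triangulated and given an outward normal.

solid part
  facet normal 0.0000 0.0000 -1.0000
    outer loop
      vertex 7.042 11.909 0.000
      vertex 10.596 9.857 0.000
      vertex 12.000 6.000 0.000
    endloop
  endfacet
  facet normal 0.0000 0.0000 -1.0000
    outer loop
      vertex 3.000 11.196 0.000
      vertex 7.042 11.909 0.000
      vertex 12.000 6.000 0.000
    endloop
  endfacet
  facet normal 0.0000 0.0000 -1.0000
    outer loop
      vertex 0.362 8.052 0.000
      vertex 3.000 11.196 0.000
      vertex 12.000 6.000 0.000
    endloop
  endfacet
  facet normal 0.0000 0.0000 -1.0000
    outer loop
      vertex 0.362 3.948 0.000
      vertex 0.362 8.052 0.000
      vertex 12.000 6.000 0.000
    endloop
  endfacet
  facet normal 0.0000 0.0000 -1.0000
    outer loop
      vertex 3.000 0.804 0.000
      vertex 0.362 3.948 0.000
      vertex 12.000 6.000 0.000
    endloop
  endfacet
  facet normal 0.0000 0.0000 -1.0000
    outer loop
      vertex 7.042 0.091 0.000
      vertex 3.000 0.804 0.000
      vertex 12.000 6.000 0.000
    endloop
  endfacet
  facet normal 0.0000 0.0000 -1.0000
    outer loop
      vertex 10.596 2.143 0.000
      vertex 7.042 0.091 0.000
      vertex 12.000 6.000 0.000
    endloop
  endfacet
  facet normal 0.9212 0.3353 0.1974
    outer loop
      vertex 12.000 6.000 0.000
      vertex 10.596 9.857 0.000
      vertex 6.000 6.000 28.000
    endloop
  endfacet
  facet normal 0.4902 0.8490 0.1974
    outer loop
      vertex 10.596 9.857 0.000
      vertex 7.042 11.909 0.000
      vertex 6.000 6.000 28.000
    endloop
  endfacet
  facet normal -0.1703 0.9654 0.1974
    outer loop
      vertex 7.042 11.909 0.000
      vertex 3.000 11.196 0.000
      vertex 6.000 6.000 28.000
    endloop
  endfacet
  facet normal -0.7510 0.6301 0.1974
    outer loop
      vertex 3.000 11.196 0.000
      vertex 0.362 8.052 0.000
      vertex 6.000 6.000 28.000
    endloop
  endfacet
  facet normal -0.9803 0.0000 0.1974
    outer loop
      vertex 0.362 8.052 0.000
      vertex 0.362 3.948 0.000
      vertex 6.000 6.000 28.000
    endloop
  endfacet
  facet normal -0.7510 -0.6301 0.1974
    outer loop
      vertex 0.362 3.948 0.000
      vertex 3.000 0.804 0.000
      vertex 6.000 6.000 28.000
    endloop
  endfacet
  facet normal -0.1703 -0.9654 0.1974
    outer loop
      vertex 3.000 0.804 0.000
      vertex 7.042 0.091 0.000
      vertex 6.000 6.000 28.000
    endloop
  endfacet
  facet normal 0.4902 -0.8490 0.1974
    outer loop
      vertex 7.042 0.091 0.000
      vertex 10.596 2.143 0.000
      vertex 6.000 6.000 28.000
    endloop
  endfacet
  facet normal 0.9212 -0.3353 0.1974
    outer loop
      vertex 10.596 2.143 0.000
      vertex 12.000 6.000 0.000
      vertex 6.000 6.000 28.000
    endloop
  endfacet
endsolid part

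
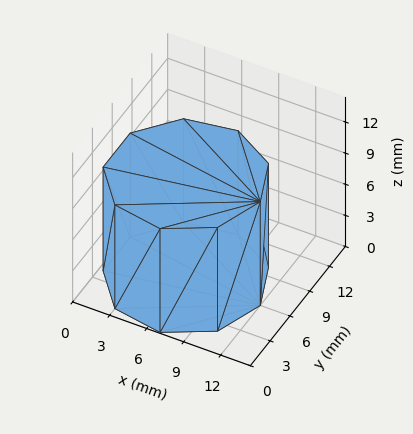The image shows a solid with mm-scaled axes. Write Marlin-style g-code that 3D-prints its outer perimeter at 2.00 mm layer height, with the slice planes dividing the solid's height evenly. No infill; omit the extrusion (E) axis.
Reading the render: the shape is a regular 9-sided prism (a cylinder approximated with 9 flat sides), circumscribed radius ≈ 6 mm, height ≈ 10 mm (dimensions read to the nearest mm from the axis ticks). For the g-code, the solid's height is divided into equal slices at the stated Δz and each level perimeter traced with G1 moves after a G0 lift.

; perimeter-only toolpath
G21 ; units = mm
G90 ; absolute positioning
G28 ; home
; layer 1
G0 Z2.00
G0 X12.00 Y6.00
G1 X10.60 Y9.86
G1 X7.04 Y11.91
G1 X3.00 Y11.20
G1 X0.36 Y8.05
G1 X0.36 Y3.95
G1 X3.00 Y0.80
G1 X7.04 Y0.09
G1 X10.60 Y2.14
G1 X12.00 Y6.00
; layer 2
G0 Z4.00
G0 X12.00 Y6.00
G1 X10.60 Y9.86
G1 X7.04 Y11.91
G1 X3.00 Y11.20
G1 X0.36 Y8.05
G1 X0.36 Y3.95
G1 X3.00 Y0.80
G1 X7.04 Y0.09
G1 X10.60 Y2.14
G1 X12.00 Y6.00
; layer 3
G0 Z6.00
G0 X12.00 Y6.00
G1 X10.60 Y9.86
G1 X7.04 Y11.91
G1 X3.00 Y11.20
G1 X0.36 Y8.05
G1 X0.36 Y3.95
G1 X3.00 Y0.80
G1 X7.04 Y0.09
G1 X10.60 Y2.14
G1 X12.00 Y6.00
; layer 4
G0 Z8.00
G0 X12.00 Y6.00
G1 X10.60 Y9.86
G1 X7.04 Y11.91
G1 X3.00 Y11.20
G1 X0.36 Y8.05
G1 X0.36 Y3.95
G1 X3.00 Y0.80
G1 X7.04 Y0.09
G1 X10.60 Y2.14
G1 X12.00 Y6.00
; layer 5
G0 Z10.00
G0 X12.00 Y6.00
G1 X10.60 Y9.86
G1 X7.04 Y11.91
G1 X3.00 Y11.20
G1 X0.36 Y8.05
G1 X0.36 Y3.95
G1 X3.00 Y0.80
G1 X7.04 Y0.09
G1 X10.60 Y2.14
G1 X12.00 Y6.00
M2 ; end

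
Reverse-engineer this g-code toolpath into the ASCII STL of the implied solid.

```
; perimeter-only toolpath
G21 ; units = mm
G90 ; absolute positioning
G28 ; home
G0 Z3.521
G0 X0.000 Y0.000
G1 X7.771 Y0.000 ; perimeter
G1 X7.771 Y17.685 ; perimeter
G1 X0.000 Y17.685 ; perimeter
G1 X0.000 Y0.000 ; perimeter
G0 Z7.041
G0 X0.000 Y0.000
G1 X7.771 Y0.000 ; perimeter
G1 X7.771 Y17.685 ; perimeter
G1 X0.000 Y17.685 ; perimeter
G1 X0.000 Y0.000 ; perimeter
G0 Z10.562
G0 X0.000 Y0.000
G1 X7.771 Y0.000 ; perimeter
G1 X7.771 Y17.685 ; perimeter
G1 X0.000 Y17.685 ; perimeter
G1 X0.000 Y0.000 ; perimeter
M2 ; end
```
solid part
  facet normal 0.0000 0.0000 -1.0000
    outer loop
      vertex 7.771 17.685 0.000
      vertex 7.771 0.000 0.000
      vertex 0.000 0.000 0.000
    endloop
  endfacet
  facet normal 0.0000 0.0000 -1.0000
    outer loop
      vertex 0.000 17.685 0.000
      vertex 7.771 17.685 0.000
      vertex 0.000 0.000 0.000
    endloop
  endfacet
  facet normal 0.0000 0.0000 1.0000
    outer loop
      vertex 0.000 0.000 10.562
      vertex 7.771 0.000 10.562
      vertex 7.771 17.685 10.562
    endloop
  endfacet
  facet normal 0.0000 0.0000 1.0000
    outer loop
      vertex 0.000 0.000 10.562
      vertex 7.771 17.685 10.562
      vertex 0.000 17.685 10.562
    endloop
  endfacet
  facet normal 0.0000 -1.0000 0.0000
    outer loop
      vertex 0.000 0.000 0.000
      vertex 7.771 0.000 0.000
      vertex 7.771 0.000 10.562
    endloop
  endfacet
  facet normal 0.0000 -1.0000 0.0000
    outer loop
      vertex 0.000 0.000 0.000
      vertex 7.771 0.000 10.562
      vertex 0.000 0.000 10.562
    endloop
  endfacet
  facet normal 0.0000 1.0000 0.0000
    outer loop
      vertex 7.771 17.685 10.562
      vertex 7.771 17.685 0.000
      vertex 0.000 17.685 0.000
    endloop
  endfacet
  facet normal 0.0000 1.0000 0.0000
    outer loop
      vertex 0.000 17.685 10.562
      vertex 7.771 17.685 10.562
      vertex 0.000 17.685 0.000
    endloop
  endfacet
  facet normal -1.0000 0.0000 0.0000
    outer loop
      vertex 0.000 17.685 10.562
      vertex 0.000 17.685 0.000
      vertex 0.000 0.000 0.000
    endloop
  endfacet
  facet normal -1.0000 0.0000 0.0000
    outer loop
      vertex 0.000 0.000 10.562
      vertex 0.000 17.685 10.562
      vertex 0.000 0.000 0.000
    endloop
  endfacet
  facet normal 1.0000 0.0000 0.0000
    outer loop
      vertex 7.771 0.000 0.000
      vertex 7.771 17.685 0.000
      vertex 7.771 17.685 10.562
    endloop
  endfacet
  facet normal 1.0000 0.0000 0.0000
    outer loop
      vertex 7.771 0.000 0.000
      vertex 7.771 17.685 10.562
      vertex 7.771 0.000 10.562
    endloop
  endfacet
endsolid part

The G0 Z moves step by Δz≈3.521 mm. Every layer's G1 loop is the same polygon, so the solid is a straight extrusion of it from z=0 to z≈10.6. Closing with flat bottom and top caps and triangulating gives 12 facets — a rectangular box, roughly 7.77 × 17.7 mm footprint and 10.6 mm tall.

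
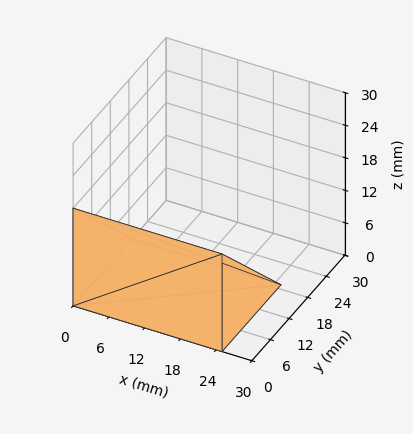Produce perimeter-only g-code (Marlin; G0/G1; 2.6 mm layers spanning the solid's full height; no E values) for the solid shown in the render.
Reading the render: the shape is a wedge (ramp): 25 × 19 mm base, rising to 18 mm along the y=0 edge and sloping linearly to z=0 at y=19 (dimensions read to the nearest mm from the axis ticks). For the g-code, the solid's height is divided into equal slices at the stated Δz and each level perimeter traced with G1 moves after a G0 lift.

; perimeter-only toolpath
G21 ; units = mm
G90 ; absolute positioning
G28 ; home
; layer 1
G0 Z2.6
G0 X0.0 Y0.0
G1 X25.0 Y0.0
G1 X25.0 Y16.3
G1 X0.0 Y16.3
G1 X0.0 Y0.0
; layer 2
G0 Z5.1
G0 X0.0 Y0.0
G1 X25.0 Y0.0
G1 X25.0 Y13.6
G1 X0.0 Y13.6
G1 X0.0 Y0.0
; layer 3
G0 Z7.7
G0 X0.0 Y0.0
G1 X25.0 Y0.0
G1 X25.0 Y10.9
G1 X0.0 Y10.9
G1 X0.0 Y0.0
; layer 4
G0 Z10.3
G0 X0.0 Y0.0
G1 X25.0 Y0.0
G1 X25.0 Y8.1
G1 X0.0 Y8.1
G1 X0.0 Y0.0
; layer 5
G0 Z12.9
G0 X0.0 Y0.0
G1 X25.0 Y0.0
G1 X25.0 Y5.4
G1 X0.0 Y5.4
G1 X0.0 Y0.0
; layer 6
G0 Z15.4
G0 X0.0 Y0.0
G1 X25.0 Y0.0
G1 X25.0 Y2.7
G1 X0.0 Y2.7
G1 X0.0 Y0.0
M2 ; end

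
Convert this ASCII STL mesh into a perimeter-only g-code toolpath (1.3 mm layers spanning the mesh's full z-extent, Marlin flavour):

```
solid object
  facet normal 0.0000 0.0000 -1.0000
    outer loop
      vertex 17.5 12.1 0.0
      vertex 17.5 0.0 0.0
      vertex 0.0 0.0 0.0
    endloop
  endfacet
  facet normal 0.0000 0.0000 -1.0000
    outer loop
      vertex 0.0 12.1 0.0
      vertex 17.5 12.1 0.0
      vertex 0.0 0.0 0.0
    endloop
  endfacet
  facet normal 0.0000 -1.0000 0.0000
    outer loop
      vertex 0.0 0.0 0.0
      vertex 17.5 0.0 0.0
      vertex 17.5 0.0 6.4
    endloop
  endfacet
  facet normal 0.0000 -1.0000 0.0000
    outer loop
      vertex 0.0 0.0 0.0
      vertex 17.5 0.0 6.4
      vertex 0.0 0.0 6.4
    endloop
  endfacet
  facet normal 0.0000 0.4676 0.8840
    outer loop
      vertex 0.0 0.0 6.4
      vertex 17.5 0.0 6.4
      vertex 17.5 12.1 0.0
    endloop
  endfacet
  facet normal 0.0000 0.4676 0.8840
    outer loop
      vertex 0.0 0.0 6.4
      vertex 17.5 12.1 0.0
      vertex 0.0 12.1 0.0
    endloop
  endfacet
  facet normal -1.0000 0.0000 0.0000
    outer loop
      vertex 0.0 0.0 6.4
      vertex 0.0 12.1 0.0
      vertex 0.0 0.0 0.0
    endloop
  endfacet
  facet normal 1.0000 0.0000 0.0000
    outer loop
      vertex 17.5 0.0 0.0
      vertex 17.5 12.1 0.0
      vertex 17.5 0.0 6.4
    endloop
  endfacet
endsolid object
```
; perimeter-only toolpath
G21 ; units = mm
G90 ; absolute positioning
G28 ; home
; layer 1
G0 Z1.3
G0 X0.0 Y0.0
G1 X17.5 Y0.0
G1 X17.5 Y9.7
G1 X0.0 Y9.7
G1 X0.0 Y0.0
; layer 2
G0 Z2.6
G0 X0.0 Y0.0
G1 X17.5 Y0.0
G1 X17.5 Y7.3
G1 X0.0 Y7.3
G1 X0.0 Y0.0
; layer 3
G0 Z3.8
G0 X0.0 Y0.0
G1 X17.5 Y0.0
G1 X17.5 Y4.8
G1 X0.0 Y4.8
G1 X0.0 Y0.0
; layer 4
G0 Z5.1
G0 X0.0 Y0.0
G1 X17.5 Y0.0
G1 X17.5 Y2.4
G1 X0.0 Y2.4
G1 X0.0 Y0.0
M2 ; end

The solid is a wedge (ramp): 17.5 × 12.1 mm base, rising to 6.4 mm along the y=0 edge and sloping linearly to z=0 at y=12.1. Slicing at Δz = 1.3 mm — 5 equal slices spanning the solid's height, so layer i sits at z = i·h/5 — gives 4 non-empty perimeters. Each is a 4-segment closed polygon; G0 lifts to the layer z and rapids to the start vertex, then G1 traces the edges. The cross-section shrinks linearly with z (the slice at the apex is degenerate and omitted).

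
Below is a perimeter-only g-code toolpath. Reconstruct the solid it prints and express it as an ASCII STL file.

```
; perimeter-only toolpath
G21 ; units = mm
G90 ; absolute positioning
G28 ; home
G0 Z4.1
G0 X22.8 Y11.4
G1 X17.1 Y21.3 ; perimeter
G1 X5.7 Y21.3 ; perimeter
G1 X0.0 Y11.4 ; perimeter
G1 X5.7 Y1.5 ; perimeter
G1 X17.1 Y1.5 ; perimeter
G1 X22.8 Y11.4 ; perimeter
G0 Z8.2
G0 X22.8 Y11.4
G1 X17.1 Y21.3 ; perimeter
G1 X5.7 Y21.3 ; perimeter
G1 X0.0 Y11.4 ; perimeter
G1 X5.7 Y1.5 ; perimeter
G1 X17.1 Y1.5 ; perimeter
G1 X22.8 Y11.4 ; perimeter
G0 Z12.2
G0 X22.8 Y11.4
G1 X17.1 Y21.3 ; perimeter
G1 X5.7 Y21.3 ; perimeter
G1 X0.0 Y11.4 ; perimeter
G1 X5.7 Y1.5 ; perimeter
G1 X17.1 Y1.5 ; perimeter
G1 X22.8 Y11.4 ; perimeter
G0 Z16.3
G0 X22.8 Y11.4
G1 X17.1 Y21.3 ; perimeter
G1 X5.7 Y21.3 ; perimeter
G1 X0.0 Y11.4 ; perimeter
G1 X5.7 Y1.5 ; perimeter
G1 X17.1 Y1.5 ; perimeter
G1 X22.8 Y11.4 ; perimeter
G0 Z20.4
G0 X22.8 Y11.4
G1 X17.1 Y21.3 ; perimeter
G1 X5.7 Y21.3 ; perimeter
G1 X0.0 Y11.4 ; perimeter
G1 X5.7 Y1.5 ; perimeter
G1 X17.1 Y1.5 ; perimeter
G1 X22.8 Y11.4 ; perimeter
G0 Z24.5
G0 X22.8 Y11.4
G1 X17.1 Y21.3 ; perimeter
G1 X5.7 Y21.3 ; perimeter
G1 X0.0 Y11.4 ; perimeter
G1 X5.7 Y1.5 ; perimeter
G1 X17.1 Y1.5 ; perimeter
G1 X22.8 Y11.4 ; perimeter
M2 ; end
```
solid part
  facet normal 0.0000 0.0000 -1.0000
    outer loop
      vertex 5.7 21.3 0.0
      vertex 17.1 21.3 0.0
      vertex 22.8 11.4 0.0
    endloop
  endfacet
  facet normal 0.0000 0.0000 -1.0000
    outer loop
      vertex 0.0 11.4 0.0
      vertex 5.7 21.3 0.0
      vertex 22.8 11.4 0.0
    endloop
  endfacet
  facet normal 0.0000 0.0000 -1.0000
    outer loop
      vertex 5.7 1.5 0.0
      vertex 0.0 11.4 0.0
      vertex 22.8 11.4 0.0
    endloop
  endfacet
  facet normal 0.0000 0.0000 -1.0000
    outer loop
      vertex 17.1 1.5 0.0
      vertex 5.7 1.5 0.0
      vertex 22.8 11.4 0.0
    endloop
  endfacet
  facet normal 0.0000 0.0000 1.0000
    outer loop
      vertex 22.8 11.4 24.5
      vertex 17.1 21.3 24.5
      vertex 5.7 21.3 24.5
    endloop
  endfacet
  facet normal 0.0000 0.0000 1.0000
    outer loop
      vertex 22.8 11.4 24.5
      vertex 5.7 21.3 24.5
      vertex 0.0 11.4 24.5
    endloop
  endfacet
  facet normal 0.0000 0.0000 1.0000
    outer loop
      vertex 22.8 11.4 24.5
      vertex 0.0 11.4 24.5
      vertex 5.7 1.5 24.5
    endloop
  endfacet
  facet normal 0.0000 0.0000 1.0000
    outer loop
      vertex 22.8 11.4 24.5
      vertex 5.7 1.5 24.5
      vertex 17.1 1.5 24.5
    endloop
  endfacet
  facet normal 0.8666 0.4990 0.0000
    outer loop
      vertex 22.8 11.4 0.0
      vertex 17.1 21.3 0.0
      vertex 17.1 21.3 24.5
    endloop
  endfacet
  facet normal 0.8666 0.4990 0.0000
    outer loop
      vertex 22.8 11.4 0.0
      vertex 17.1 21.3 24.5
      vertex 22.8 11.4 24.5
    endloop
  endfacet
  facet normal 0.0000 1.0000 0.0000
    outer loop
      vertex 17.1 21.3 0.0
      vertex 5.7 21.3 0.0
      vertex 5.7 21.3 24.5
    endloop
  endfacet
  facet normal 0.0000 1.0000 0.0000
    outer loop
      vertex 17.1 21.3 0.0
      vertex 5.7 21.3 24.5
      vertex 17.1 21.3 24.5
    endloop
  endfacet
  facet normal -0.8666 0.4990 0.0000
    outer loop
      vertex 5.7 21.3 0.0
      vertex 0.0 11.4 0.0
      vertex 0.0 11.4 24.5
    endloop
  endfacet
  facet normal -0.8666 0.4990 0.0000
    outer loop
      vertex 5.7 21.3 0.0
      vertex 0.0 11.4 24.5
      vertex 5.7 21.3 24.5
    endloop
  endfacet
  facet normal -0.8666 -0.4990 0.0000
    outer loop
      vertex 0.0 11.4 0.0
      vertex 5.7 1.5 0.0
      vertex 5.7 1.5 24.5
    endloop
  endfacet
  facet normal -0.8666 -0.4990 0.0000
    outer loop
      vertex 0.0 11.4 0.0
      vertex 5.7 1.5 24.5
      vertex 0.0 11.4 24.5
    endloop
  endfacet
  facet normal 0.0000 -1.0000 0.0000
    outer loop
      vertex 5.7 1.5 0.0
      vertex 17.1 1.5 0.0
      vertex 17.1 1.5 24.5
    endloop
  endfacet
  facet normal 0.0000 -1.0000 0.0000
    outer loop
      vertex 5.7 1.5 0.0
      vertex 17.1 1.5 24.5
      vertex 5.7 1.5 24.5
    endloop
  endfacet
  facet normal 0.8666 -0.4990 0.0000
    outer loop
      vertex 17.1 1.5 0.0
      vertex 22.8 11.4 0.0
      vertex 22.8 11.4 24.5
    endloop
  endfacet
  facet normal 0.8666 -0.4990 0.0000
    outer loop
      vertex 17.1 1.5 0.0
      vertex 22.8 11.4 24.5
      vertex 17.1 1.5 24.5
    endloop
  endfacet
endsolid part

The G0 Z moves step by Δz≈4.1 mm. Every layer's G1 loop is the same polygon, so the solid is a straight extrusion of it from z=0 to z≈24.5. Closing with flat bottom and top caps and triangulating gives 20 facets — a regular 6-sided prism (a cylinder approximated with 6 flat sides), circumscribed radius ≈ 11.4 mm, height ≈ 24.5 mm.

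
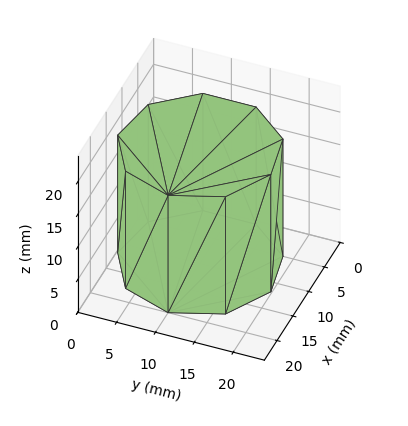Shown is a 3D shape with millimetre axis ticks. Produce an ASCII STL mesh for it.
Reading the render: the shape is a regular 9-sided prism (a cylinder approximated with 9 flat sides), circumscribed radius ≈ 10 mm, height ≈ 18 mm (dimensions read to the nearest mm from the axis ticks). For the STL, each face is triangulated and given an outward normal.

solid part
  facet normal 0.0000 0.0000 -1.0000
    outer loop
      vertex 11.736 19.848 0.000
      vertex 17.660 16.428 0.000
      vertex 20.000 10.000 0.000
    endloop
  endfacet
  facet normal 0.0000 0.0000 -1.0000
    outer loop
      vertex 5.000 18.660 0.000
      vertex 11.736 19.848 0.000
      vertex 20.000 10.000 0.000
    endloop
  endfacet
  facet normal 0.0000 0.0000 -1.0000
    outer loop
      vertex 0.603 13.420 0.000
      vertex 5.000 18.660 0.000
      vertex 20.000 10.000 0.000
    endloop
  endfacet
  facet normal 0.0000 0.0000 -1.0000
    outer loop
      vertex 0.603 6.580 0.000
      vertex 0.603 13.420 0.000
      vertex 20.000 10.000 0.000
    endloop
  endfacet
  facet normal 0.0000 0.0000 -1.0000
    outer loop
      vertex 5.000 1.340 0.000
      vertex 0.603 6.580 0.000
      vertex 20.000 10.000 0.000
    endloop
  endfacet
  facet normal 0.0000 0.0000 -1.0000
    outer loop
      vertex 11.736 0.152 0.000
      vertex 5.000 1.340 0.000
      vertex 20.000 10.000 0.000
    endloop
  endfacet
  facet normal 0.0000 0.0000 -1.0000
    outer loop
      vertex 17.660 3.572 0.000
      vertex 11.736 0.152 0.000
      vertex 20.000 10.000 0.000
    endloop
  endfacet
  facet normal 0.0000 0.0000 1.0000
    outer loop
      vertex 20.000 10.000 18.000
      vertex 17.660 16.428 18.000
      vertex 11.736 19.848 18.000
    endloop
  endfacet
  facet normal 0.0000 0.0000 1.0000
    outer loop
      vertex 20.000 10.000 18.000
      vertex 11.736 19.848 18.000
      vertex 5.000 18.660 18.000
    endloop
  endfacet
  facet normal 0.0000 0.0000 1.0000
    outer loop
      vertex 20.000 10.000 18.000
      vertex 5.000 18.660 18.000
      vertex 0.603 13.420 18.000
    endloop
  endfacet
  facet normal 0.0000 0.0000 1.0000
    outer loop
      vertex 20.000 10.000 18.000
      vertex 0.603 13.420 18.000
      vertex 0.603 6.580 18.000
    endloop
  endfacet
  facet normal 0.0000 0.0000 1.0000
    outer loop
      vertex 20.000 10.000 18.000
      vertex 0.603 6.580 18.000
      vertex 5.000 1.340 18.000
    endloop
  endfacet
  facet normal 0.0000 0.0000 1.0000
    outer loop
      vertex 20.000 10.000 18.000
      vertex 5.000 1.340 18.000
      vertex 11.736 0.152 18.000
    endloop
  endfacet
  facet normal 0.0000 0.0000 1.0000
    outer loop
      vertex 20.000 10.000 18.000
      vertex 11.736 0.152 18.000
      vertex 17.660 3.572 18.000
    endloop
  endfacet
  facet normal 0.9397 0.3421 0.0000
    outer loop
      vertex 20.000 10.000 0.000
      vertex 17.660 16.428 0.000
      vertex 17.660 16.428 18.000
    endloop
  endfacet
  facet normal 0.9397 0.3421 0.0000
    outer loop
      vertex 20.000 10.000 0.000
      vertex 17.660 16.428 18.000
      vertex 20.000 10.000 18.000
    endloop
  endfacet
  facet normal 0.5000 0.8660 0.0000
    outer loop
      vertex 17.660 16.428 0.000
      vertex 11.736 19.848 0.000
      vertex 11.736 19.848 18.000
    endloop
  endfacet
  facet normal 0.5000 0.8660 0.0000
    outer loop
      vertex 17.660 16.428 0.000
      vertex 11.736 19.848 18.000
      vertex 17.660 16.428 18.000
    endloop
  endfacet
  facet normal -0.1737 0.9848 0.0000
    outer loop
      vertex 11.736 19.848 0.000
      vertex 5.000 18.660 0.000
      vertex 5.000 18.660 18.000
    endloop
  endfacet
  facet normal -0.1737 0.9848 0.0000
    outer loop
      vertex 11.736 19.848 0.000
      vertex 5.000 18.660 18.000
      vertex 11.736 19.848 18.000
    endloop
  endfacet
  facet normal -0.7660 0.6428 0.0000
    outer loop
      vertex 5.000 18.660 0.000
      vertex 0.603 13.420 0.000
      vertex 0.603 13.420 18.000
    endloop
  endfacet
  facet normal -0.7660 0.6428 0.0000
    outer loop
      vertex 5.000 18.660 0.000
      vertex 0.603 13.420 18.000
      vertex 5.000 18.660 18.000
    endloop
  endfacet
  facet normal -1.0000 0.0000 0.0000
    outer loop
      vertex 0.603 13.420 0.000
      vertex 0.603 6.580 0.000
      vertex 0.603 6.580 18.000
    endloop
  endfacet
  facet normal -1.0000 0.0000 0.0000
    outer loop
      vertex 0.603 13.420 0.000
      vertex 0.603 6.580 18.000
      vertex 0.603 13.420 18.000
    endloop
  endfacet
  facet normal -0.7660 -0.6428 0.0000
    outer loop
      vertex 0.603 6.580 0.000
      vertex 5.000 1.340 0.000
      vertex 5.000 1.340 18.000
    endloop
  endfacet
  facet normal -0.7660 -0.6428 0.0000
    outer loop
      vertex 0.603 6.580 0.000
      vertex 5.000 1.340 18.000
      vertex 0.603 6.580 18.000
    endloop
  endfacet
  facet normal -0.1737 -0.9848 0.0000
    outer loop
      vertex 5.000 1.340 0.000
      vertex 11.736 0.152 0.000
      vertex 11.736 0.152 18.000
    endloop
  endfacet
  facet normal -0.1737 -0.9848 0.0000
    outer loop
      vertex 5.000 1.340 0.000
      vertex 11.736 0.152 18.000
      vertex 5.000 1.340 18.000
    endloop
  endfacet
  facet normal 0.5000 -0.8660 0.0000
    outer loop
      vertex 11.736 0.152 0.000
      vertex 17.660 3.572 0.000
      vertex 17.660 3.572 18.000
    endloop
  endfacet
  facet normal 0.5000 -0.8660 0.0000
    outer loop
      vertex 11.736 0.152 0.000
      vertex 17.660 3.572 18.000
      vertex 11.736 0.152 18.000
    endloop
  endfacet
  facet normal 0.9397 -0.3421 0.0000
    outer loop
      vertex 17.660 3.572 0.000
      vertex 20.000 10.000 0.000
      vertex 20.000 10.000 18.000
    endloop
  endfacet
  facet normal 0.9397 -0.3421 0.0000
    outer loop
      vertex 17.660 3.572 0.000
      vertex 20.000 10.000 18.000
      vertex 17.660 3.572 18.000
    endloop
  endfacet
endsolid part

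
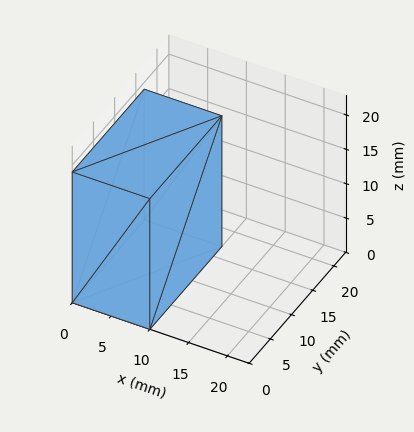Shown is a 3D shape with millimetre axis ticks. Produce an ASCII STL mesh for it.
Reading the render: the shape is a rectangular box, roughly 10 × 17 mm footprint and 19 mm tall (dimensions read to the nearest mm from the axis ticks). For the STL, each face is triangulated and given an outward normal.

solid part
  facet normal 0.0000 0.0000 -1.0000
    outer loop
      vertex 10.000 17.000 0.000
      vertex 10.000 0.000 0.000
      vertex 0.000 0.000 0.000
    endloop
  endfacet
  facet normal 0.0000 0.0000 -1.0000
    outer loop
      vertex 0.000 17.000 0.000
      vertex 10.000 17.000 0.000
      vertex 0.000 0.000 0.000
    endloop
  endfacet
  facet normal 0.0000 0.0000 1.0000
    outer loop
      vertex 0.000 0.000 19.000
      vertex 10.000 0.000 19.000
      vertex 10.000 17.000 19.000
    endloop
  endfacet
  facet normal 0.0000 0.0000 1.0000
    outer loop
      vertex 0.000 0.000 19.000
      vertex 10.000 17.000 19.000
      vertex 0.000 17.000 19.000
    endloop
  endfacet
  facet normal 0.0000 -1.0000 0.0000
    outer loop
      vertex 0.000 0.000 0.000
      vertex 10.000 0.000 0.000
      vertex 10.000 0.000 19.000
    endloop
  endfacet
  facet normal 0.0000 -1.0000 0.0000
    outer loop
      vertex 0.000 0.000 0.000
      vertex 10.000 0.000 19.000
      vertex 0.000 0.000 19.000
    endloop
  endfacet
  facet normal 0.0000 1.0000 0.0000
    outer loop
      vertex 10.000 17.000 19.000
      vertex 10.000 17.000 0.000
      vertex 0.000 17.000 0.000
    endloop
  endfacet
  facet normal 0.0000 1.0000 0.0000
    outer loop
      vertex 0.000 17.000 19.000
      vertex 10.000 17.000 19.000
      vertex 0.000 17.000 0.000
    endloop
  endfacet
  facet normal -1.0000 0.0000 0.0000
    outer loop
      vertex 0.000 17.000 19.000
      vertex 0.000 17.000 0.000
      vertex 0.000 0.000 0.000
    endloop
  endfacet
  facet normal -1.0000 0.0000 0.0000
    outer loop
      vertex 0.000 0.000 19.000
      vertex 0.000 17.000 19.000
      vertex 0.000 0.000 0.000
    endloop
  endfacet
  facet normal 1.0000 0.0000 0.0000
    outer loop
      vertex 10.000 0.000 0.000
      vertex 10.000 17.000 0.000
      vertex 10.000 17.000 19.000
    endloop
  endfacet
  facet normal 1.0000 0.0000 0.0000
    outer loop
      vertex 10.000 0.000 0.000
      vertex 10.000 17.000 19.000
      vertex 10.000 0.000 19.000
    endloop
  endfacet
endsolid part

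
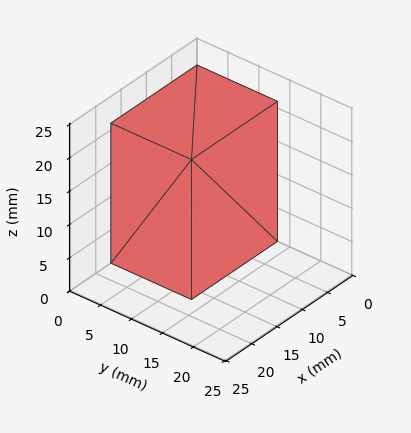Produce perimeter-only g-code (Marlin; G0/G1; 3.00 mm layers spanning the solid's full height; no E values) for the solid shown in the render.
Reading the render: the shape is a rectangular box, roughly 17 × 13 mm footprint and 21 mm tall (dimensions read to the nearest mm from the axis ticks). For the g-code, the solid's height is divided into equal slices at the stated Δz and each level perimeter traced with G1 moves after a G0 lift.

; perimeter-only toolpath
G21 ; units = mm
G90 ; absolute positioning
G28 ; home
; layer 1
G0 Z3.00
G0 X0.00 Y0.00
G1 X17.00 Y0.00
G1 X17.00 Y13.00
G1 X0.00 Y13.00
G1 X0.00 Y0.00
; layer 2
G0 Z6.00
G0 X0.00 Y0.00
G1 X17.00 Y0.00
G1 X17.00 Y13.00
G1 X0.00 Y13.00
G1 X0.00 Y0.00
; layer 3
G0 Z9.00
G0 X0.00 Y0.00
G1 X17.00 Y0.00
G1 X17.00 Y13.00
G1 X0.00 Y13.00
G1 X0.00 Y0.00
; layer 4
G0 Z12.00
G0 X0.00 Y0.00
G1 X17.00 Y0.00
G1 X17.00 Y13.00
G1 X0.00 Y13.00
G1 X0.00 Y0.00
; layer 5
G0 Z15.00
G0 X0.00 Y0.00
G1 X17.00 Y0.00
G1 X17.00 Y13.00
G1 X0.00 Y13.00
G1 X0.00 Y0.00
; layer 6
G0 Z18.00
G0 X0.00 Y0.00
G1 X17.00 Y0.00
G1 X17.00 Y13.00
G1 X0.00 Y13.00
G1 X0.00 Y0.00
; layer 7
G0 Z21.00
G0 X0.00 Y0.00
G1 X17.00 Y0.00
G1 X17.00 Y13.00
G1 X0.00 Y13.00
G1 X0.00 Y0.00
M2 ; end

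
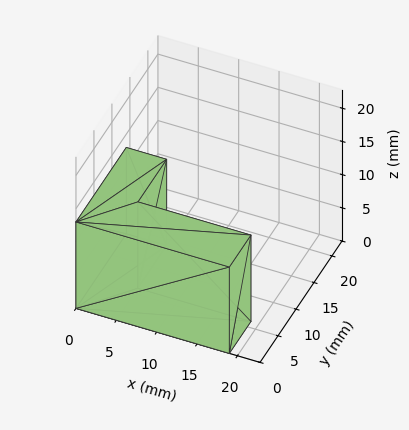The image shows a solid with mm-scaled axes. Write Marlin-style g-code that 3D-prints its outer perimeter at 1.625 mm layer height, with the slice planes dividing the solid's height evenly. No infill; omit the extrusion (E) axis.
Reading the render: the shape is an L-shaped prism: outer 19 × 14 mm, arm thicknesses ≈ 6 mm (horizontal) and 5 mm (vertical), extruded 13 mm in z (dimensions read to the nearest mm from the axis ticks). For the g-code, the solid's height is divided into equal slices at the stated Δz and each level perimeter traced with G1 moves after a G0 lift.

; perimeter-only toolpath
G21 ; units = mm
G90 ; absolute positioning
G28 ; home
; layer 1
G0 Z1.625
G0 X0.000 Y0.000
G1 X19.000 Y0.000
G1 X19.000 Y6.000
G1 X5.000 Y6.000
G1 X5.000 Y14.000
G1 X0.000 Y14.000
G1 X0.000 Y0.000
; layer 2
G0 Z3.250
G0 X0.000 Y0.000
G1 X19.000 Y0.000
G1 X19.000 Y6.000
G1 X5.000 Y6.000
G1 X5.000 Y14.000
G1 X0.000 Y14.000
G1 X0.000 Y0.000
; layer 3
G0 Z4.875
G0 X0.000 Y0.000
G1 X19.000 Y0.000
G1 X19.000 Y6.000
G1 X5.000 Y6.000
G1 X5.000 Y14.000
G1 X0.000 Y14.000
G1 X0.000 Y0.000
; layer 4
G0 Z6.500
G0 X0.000 Y0.000
G1 X19.000 Y0.000
G1 X19.000 Y6.000
G1 X5.000 Y6.000
G1 X5.000 Y14.000
G1 X0.000 Y14.000
G1 X0.000 Y0.000
; layer 5
G0 Z8.125
G0 X0.000 Y0.000
G1 X19.000 Y0.000
G1 X19.000 Y6.000
G1 X5.000 Y6.000
G1 X5.000 Y14.000
G1 X0.000 Y14.000
G1 X0.000 Y0.000
; layer 6
G0 Z9.750
G0 X0.000 Y0.000
G1 X19.000 Y0.000
G1 X19.000 Y6.000
G1 X5.000 Y6.000
G1 X5.000 Y14.000
G1 X0.000 Y14.000
G1 X0.000 Y0.000
; layer 7
G0 Z11.375
G0 X0.000 Y0.000
G1 X19.000 Y0.000
G1 X19.000 Y6.000
G1 X5.000 Y6.000
G1 X5.000 Y14.000
G1 X0.000 Y14.000
G1 X0.000 Y0.000
; layer 8
G0 Z13.000
G0 X0.000 Y0.000
G1 X19.000 Y0.000
G1 X19.000 Y6.000
G1 X5.000 Y6.000
G1 X5.000 Y14.000
G1 X0.000 Y14.000
G1 X0.000 Y0.000
M2 ; end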